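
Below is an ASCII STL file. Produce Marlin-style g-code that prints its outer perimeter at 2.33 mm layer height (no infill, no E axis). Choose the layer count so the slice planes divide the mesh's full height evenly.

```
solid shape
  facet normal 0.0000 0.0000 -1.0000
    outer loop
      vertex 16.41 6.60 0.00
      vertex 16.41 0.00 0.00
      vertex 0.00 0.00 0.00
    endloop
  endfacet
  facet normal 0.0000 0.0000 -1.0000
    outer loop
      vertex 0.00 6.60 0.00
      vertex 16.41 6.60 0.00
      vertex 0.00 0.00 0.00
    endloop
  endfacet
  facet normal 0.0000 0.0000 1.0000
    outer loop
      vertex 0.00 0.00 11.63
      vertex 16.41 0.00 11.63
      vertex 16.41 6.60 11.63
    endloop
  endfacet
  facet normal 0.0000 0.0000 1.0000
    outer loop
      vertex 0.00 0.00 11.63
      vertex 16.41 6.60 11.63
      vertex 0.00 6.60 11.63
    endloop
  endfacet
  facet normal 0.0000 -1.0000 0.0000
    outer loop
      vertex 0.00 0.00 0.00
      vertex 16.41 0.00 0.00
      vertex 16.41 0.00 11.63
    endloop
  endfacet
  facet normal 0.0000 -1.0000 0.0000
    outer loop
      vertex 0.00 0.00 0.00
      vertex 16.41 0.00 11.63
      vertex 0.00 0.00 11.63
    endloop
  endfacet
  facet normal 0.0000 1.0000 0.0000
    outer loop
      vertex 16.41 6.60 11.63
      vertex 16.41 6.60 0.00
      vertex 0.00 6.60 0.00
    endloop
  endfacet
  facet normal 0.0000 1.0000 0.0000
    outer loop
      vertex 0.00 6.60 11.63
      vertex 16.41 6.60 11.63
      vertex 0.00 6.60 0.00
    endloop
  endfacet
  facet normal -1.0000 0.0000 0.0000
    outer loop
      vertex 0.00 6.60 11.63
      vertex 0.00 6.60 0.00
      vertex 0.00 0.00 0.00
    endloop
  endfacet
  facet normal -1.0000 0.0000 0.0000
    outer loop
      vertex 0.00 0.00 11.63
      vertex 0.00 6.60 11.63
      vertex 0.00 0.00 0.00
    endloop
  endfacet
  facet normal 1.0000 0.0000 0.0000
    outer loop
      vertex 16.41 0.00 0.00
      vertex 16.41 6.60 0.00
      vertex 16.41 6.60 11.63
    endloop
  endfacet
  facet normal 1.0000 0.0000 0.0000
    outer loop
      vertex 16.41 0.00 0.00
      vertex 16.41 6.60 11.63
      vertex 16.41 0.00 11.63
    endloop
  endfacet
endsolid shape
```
; perimeter-only toolpath
G21 ; units = mm
G90 ; absolute positioning
G28 ; home
; layer 1
G0 Z2.33
G0 X0.00 Y0.00
G1 X16.41 Y0.00
G1 X16.41 Y6.60
G1 X0.00 Y6.60
G1 X0.00 Y0.00
; layer 2
G0 Z4.65
G0 X0.00 Y0.00
G1 X16.41 Y0.00
G1 X16.41 Y6.60
G1 X0.00 Y6.60
G1 X0.00 Y0.00
; layer 3
G0 Z6.98
G0 X0.00 Y0.00
G1 X16.41 Y0.00
G1 X16.41 Y6.60
G1 X0.00 Y6.60
G1 X0.00 Y0.00
; layer 4
G0 Z9.30
G0 X0.00 Y0.00
G1 X16.41 Y0.00
G1 X16.41 Y6.60
G1 X0.00 Y6.60
G1 X0.00 Y0.00
; layer 5
G0 Z11.63
G0 X0.00 Y0.00
G1 X16.41 Y0.00
G1 X16.41 Y6.60
G1 X0.00 Y6.60
G1 X0.00 Y0.00
M2 ; end

The solid is a rectangular box, roughly 16.4 × 6.6 mm footprint and 11.6 mm tall. Slicing at Δz = 2.33 mm — 5 equal slices spanning the solid's height, so layer i sits at z = i·h/5 — gives 5 non-empty perimeters. Each is a 4-segment closed polygon; G0 lifts to the layer z and rapids to the start vertex, then G1 traces the edges.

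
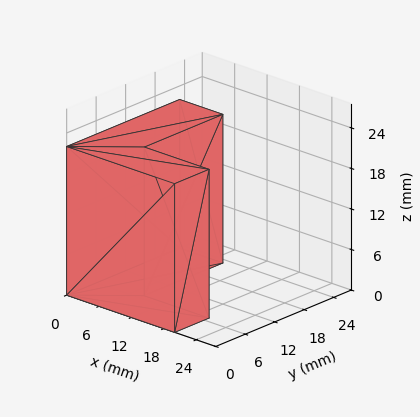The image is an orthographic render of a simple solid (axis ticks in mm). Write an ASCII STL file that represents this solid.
Reading the render: the shape is an L-shaped prism: outer 20 × 23 mm, arm thicknesses ≈ 7 mm (horizontal) and 8 mm (vertical), extruded 22 mm in z (dimensions read to the nearest mm from the axis ticks). For the STL, each face is triangulated and given an outward normal.

solid part
  facet normal 0.0000 0.0000 -1.0000
    outer loop
      vertex 20.00 7.00 0.00
      vertex 20.00 0.00 0.00
      vertex 0.00 0.00 0.00
    endloop
  endfacet
  facet normal 0.0000 0.0000 -1.0000
    outer loop
      vertex 8.00 7.00 0.00
      vertex 20.00 7.00 0.00
      vertex 0.00 0.00 0.00
    endloop
  endfacet
  facet normal 0.0000 0.0000 -1.0000
    outer loop
      vertex 8.00 23.00 0.00
      vertex 8.00 7.00 0.00
      vertex 0.00 0.00 0.00
    endloop
  endfacet
  facet normal 0.0000 0.0000 -1.0000
    outer loop
      vertex 0.00 23.00 0.00
      vertex 8.00 23.00 0.00
      vertex 0.00 0.00 0.00
    endloop
  endfacet
  facet normal 0.0000 0.0000 1.0000
    outer loop
      vertex 0.00 0.00 22.00
      vertex 20.00 0.00 22.00
      vertex 20.00 7.00 22.00
    endloop
  endfacet
  facet normal 0.0000 0.0000 1.0000
    outer loop
      vertex 0.00 0.00 22.00
      vertex 20.00 7.00 22.00
      vertex 8.00 7.00 22.00
    endloop
  endfacet
  facet normal 0.0000 0.0000 1.0000
    outer loop
      vertex 0.00 0.00 22.00
      vertex 8.00 7.00 22.00
      vertex 8.00 23.00 22.00
    endloop
  endfacet
  facet normal 0.0000 0.0000 1.0000
    outer loop
      vertex 0.00 0.00 22.00
      vertex 8.00 23.00 22.00
      vertex 0.00 23.00 22.00
    endloop
  endfacet
  facet normal 0.0000 -1.0000 0.0000
    outer loop
      vertex 0.00 0.00 0.00
      vertex 20.00 0.00 0.00
      vertex 20.00 0.00 22.00
    endloop
  endfacet
  facet normal 0.0000 -1.0000 0.0000
    outer loop
      vertex 0.00 0.00 0.00
      vertex 20.00 0.00 22.00
      vertex 0.00 0.00 22.00
    endloop
  endfacet
  facet normal 1.0000 0.0000 0.0000
    outer loop
      vertex 20.00 0.00 0.00
      vertex 20.00 7.00 0.00
      vertex 20.00 7.00 22.00
    endloop
  endfacet
  facet normal 1.0000 0.0000 0.0000
    outer loop
      vertex 20.00 0.00 0.00
      vertex 20.00 7.00 22.00
      vertex 20.00 0.00 22.00
    endloop
  endfacet
  facet normal 0.0000 1.0000 0.0000
    outer loop
      vertex 20.00 7.00 0.00
      vertex 8.00 7.00 0.00
      vertex 8.00 7.00 22.00
    endloop
  endfacet
  facet normal 0.0000 1.0000 0.0000
    outer loop
      vertex 20.00 7.00 0.00
      vertex 8.00 7.00 22.00
      vertex 20.00 7.00 22.00
    endloop
  endfacet
  facet normal 1.0000 0.0000 0.0000
    outer loop
      vertex 8.00 7.00 0.00
      vertex 8.00 23.00 0.00
      vertex 8.00 23.00 22.00
    endloop
  endfacet
  facet normal 1.0000 0.0000 0.0000
    outer loop
      vertex 8.00 7.00 0.00
      vertex 8.00 23.00 22.00
      vertex 8.00 7.00 22.00
    endloop
  endfacet
  facet normal 0.0000 1.0000 0.0000
    outer loop
      vertex 8.00 23.00 0.00
      vertex 0.00 23.00 0.00
      vertex 0.00 23.00 22.00
    endloop
  endfacet
  facet normal 0.0000 1.0000 0.0000
    outer loop
      vertex 8.00 23.00 0.00
      vertex 0.00 23.00 22.00
      vertex 8.00 23.00 22.00
    endloop
  endfacet
  facet normal -1.0000 0.0000 0.0000
    outer loop
      vertex 0.00 23.00 0.00
      vertex 0.00 0.00 0.00
      vertex 0.00 0.00 22.00
    endloop
  endfacet
  facet normal -1.0000 0.0000 0.0000
    outer loop
      vertex 0.00 23.00 0.00
      vertex 0.00 0.00 22.00
      vertex 0.00 23.00 22.00
    endloop
  endfacet
endsolid part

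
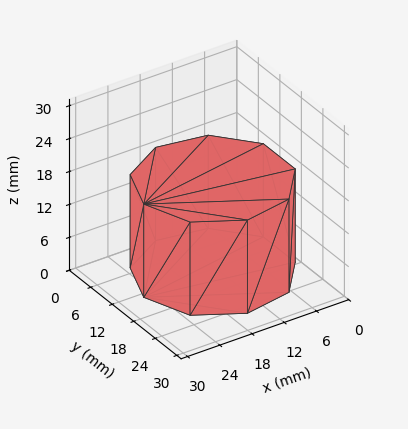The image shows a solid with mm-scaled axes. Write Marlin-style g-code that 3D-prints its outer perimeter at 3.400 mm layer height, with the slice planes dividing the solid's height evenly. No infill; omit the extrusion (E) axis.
Reading the render: the shape is a regular 9-sided prism (a cylinder approximated with 9 flat sides), circumscribed radius ≈ 13 mm, height ≈ 17 mm (dimensions read to the nearest mm from the axis ticks). For the g-code, the solid's height is divided into equal slices at the stated Δz and each level perimeter traced with G1 moves after a G0 lift.

; perimeter-only toolpath
G21 ; units = mm
G90 ; absolute positioning
G28 ; home
; layer 1
G0 Z3.400
G0 X26.000 Y13.000
G1 X22.959 Y21.356
G1 X15.257 Y25.803
G1 X6.500 Y24.258
G1 X0.784 Y17.446
G1 X0.784 Y8.554
G1 X6.500 Y1.742
G1 X15.257 Y0.197
G1 X22.959 Y4.644
G1 X26.000 Y13.000
; layer 2
G0 Z6.800
G0 X26.000 Y13.000
G1 X22.959 Y21.356
G1 X15.257 Y25.803
G1 X6.500 Y24.258
G1 X0.784 Y17.446
G1 X0.784 Y8.554
G1 X6.500 Y1.742
G1 X15.257 Y0.197
G1 X22.959 Y4.644
G1 X26.000 Y13.000
; layer 3
G0 Z10.200
G0 X26.000 Y13.000
G1 X22.959 Y21.356
G1 X15.257 Y25.803
G1 X6.500 Y24.258
G1 X0.784 Y17.446
G1 X0.784 Y8.554
G1 X6.500 Y1.742
G1 X15.257 Y0.197
G1 X22.959 Y4.644
G1 X26.000 Y13.000
; layer 4
G0 Z13.600
G0 X26.000 Y13.000
G1 X22.959 Y21.356
G1 X15.257 Y25.803
G1 X6.500 Y24.258
G1 X0.784 Y17.446
G1 X0.784 Y8.554
G1 X6.500 Y1.742
G1 X15.257 Y0.197
G1 X22.959 Y4.644
G1 X26.000 Y13.000
; layer 5
G0 Z17.000
G0 X26.000 Y13.000
G1 X22.959 Y21.356
G1 X15.257 Y25.803
G1 X6.500 Y24.258
G1 X0.784 Y17.446
G1 X0.784 Y8.554
G1 X6.500 Y1.742
G1 X15.257 Y0.197
G1 X22.959 Y4.644
G1 X26.000 Y13.000
M2 ; end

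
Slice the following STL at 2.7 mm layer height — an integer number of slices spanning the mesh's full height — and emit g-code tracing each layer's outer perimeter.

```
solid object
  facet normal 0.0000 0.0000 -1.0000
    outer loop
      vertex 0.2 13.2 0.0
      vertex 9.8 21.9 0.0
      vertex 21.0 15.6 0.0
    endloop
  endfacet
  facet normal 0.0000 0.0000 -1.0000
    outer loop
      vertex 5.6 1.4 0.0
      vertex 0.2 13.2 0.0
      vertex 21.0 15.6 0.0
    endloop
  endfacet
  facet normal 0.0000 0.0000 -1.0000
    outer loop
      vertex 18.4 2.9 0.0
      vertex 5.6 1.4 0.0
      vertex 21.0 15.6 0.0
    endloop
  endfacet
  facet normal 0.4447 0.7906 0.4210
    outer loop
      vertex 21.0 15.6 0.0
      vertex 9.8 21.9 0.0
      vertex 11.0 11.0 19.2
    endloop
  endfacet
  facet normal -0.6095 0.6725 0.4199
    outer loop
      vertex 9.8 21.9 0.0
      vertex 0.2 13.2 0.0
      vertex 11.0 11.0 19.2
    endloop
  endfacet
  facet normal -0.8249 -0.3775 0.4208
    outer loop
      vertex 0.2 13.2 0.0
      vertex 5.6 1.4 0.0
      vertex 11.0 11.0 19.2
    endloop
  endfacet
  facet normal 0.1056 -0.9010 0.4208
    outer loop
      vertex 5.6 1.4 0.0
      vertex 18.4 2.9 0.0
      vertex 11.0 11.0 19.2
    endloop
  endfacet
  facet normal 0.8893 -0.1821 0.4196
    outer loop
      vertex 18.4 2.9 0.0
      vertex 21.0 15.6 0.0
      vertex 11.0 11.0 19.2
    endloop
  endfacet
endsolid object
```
; perimeter-only toolpath
G21 ; units = mm
G90 ; absolute positioning
G28 ; home
; layer 1
G0 Z2.7
G0 X19.6 Y14.9
G1 X10.0 Y20.3
G1 X1.7 Y12.9
G1 X6.4 Y2.8
G1 X17.3 Y4.1
G1 X19.6 Y14.9
; layer 2
G0 Z5.5
G0 X18.1 Y14.3
G1 X10.1 Y18.8
G1 X3.3 Y12.6
G1 X7.1 Y4.1
G1 X16.3 Y5.2
G1 X18.1 Y14.3
; layer 3
G0 Z8.2
G0 X16.7 Y13.6
G1 X10.3 Y17.2
G1 X4.8 Y12.3
G1 X7.9 Y5.5
G1 X15.2 Y6.4
G1 X16.7 Y13.6
; layer 4
G0 Z11.0
G0 X15.3 Y13.0
G1 X10.5 Y15.7
G1 X6.4 Y11.9
G1 X8.7 Y6.9
G1 X14.2 Y7.5
G1 X15.3 Y13.0
; layer 5
G0 Z13.7
G0 X13.9 Y12.3
G1 X10.7 Y14.1
G1 X7.9 Y11.6
G1 X9.5 Y8.3
G1 X13.1 Y8.7
G1 X13.9 Y12.3
; layer 6
G0 Z16.5
G0 X12.4 Y11.7
G1 X10.8 Y12.6
G1 X9.5 Y11.3
G1 X10.2 Y9.6
G1 X12.1 Y9.8
G1 X12.4 Y11.7
M2 ; end

The solid is a regular 5-sided pyramid, base circumscribed radius ≈ 11 mm, apex at z ≈ 19.2 mm. Slicing at Δz = 2.7 mm — 7 equal slices spanning the solid's height, so layer i sits at z = i·h/7 — gives 6 non-empty perimeters. Each is a 5-segment closed polygon; G0 lifts to the layer z and rapids to the start vertex, then G1 traces the edges. The cross-section shrinks linearly with z (the slice at the apex is degenerate and omitted).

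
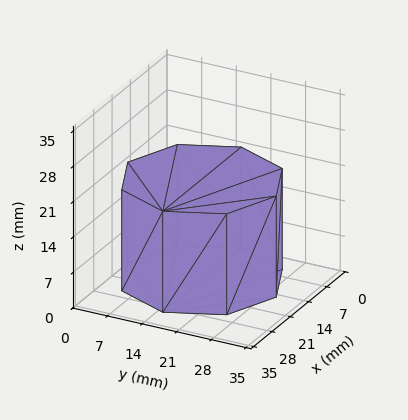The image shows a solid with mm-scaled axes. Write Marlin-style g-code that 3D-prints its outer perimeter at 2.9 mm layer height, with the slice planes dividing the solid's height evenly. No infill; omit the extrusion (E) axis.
Reading the render: the shape is a regular 8-sided prism (a cylinder approximated with 8 flat sides), circumscribed radius ≈ 15 mm, height ≈ 20 mm (dimensions read to the nearest mm from the axis ticks). For the g-code, the solid's height is divided into equal slices at the stated Δz and each level perimeter traced with G1 moves after a G0 lift.

; perimeter-only toolpath
G21 ; units = mm
G90 ; absolute positioning
G28 ; home
; layer 1
G0 Z2.9
G0 X30.0 Y15.0
G1 X25.6 Y25.6
G1 X15.0 Y30.0
G1 X4.4 Y25.6
G1 X0.0 Y15.0
G1 X4.4 Y4.4
G1 X15.0 Y0.0
G1 X25.6 Y4.4
G1 X30.0 Y15.0
; layer 2
G0 Z5.7
G0 X30.0 Y15.0
G1 X25.6 Y25.6
G1 X15.0 Y30.0
G1 X4.4 Y25.6
G1 X0.0 Y15.0
G1 X4.4 Y4.4
G1 X15.0 Y0.0
G1 X25.6 Y4.4
G1 X30.0 Y15.0
; layer 3
G0 Z8.6
G0 X30.0 Y15.0
G1 X25.6 Y25.6
G1 X15.0 Y30.0
G1 X4.4 Y25.6
G1 X0.0 Y15.0
G1 X4.4 Y4.4
G1 X15.0 Y0.0
G1 X25.6 Y4.4
G1 X30.0 Y15.0
; layer 4
G0 Z11.4
G0 X30.0 Y15.0
G1 X25.6 Y25.6
G1 X15.0 Y30.0
G1 X4.4 Y25.6
G1 X0.0 Y15.0
G1 X4.4 Y4.4
G1 X15.0 Y0.0
G1 X25.6 Y4.4
G1 X30.0 Y15.0
; layer 5
G0 Z14.3
G0 X30.0 Y15.0
G1 X25.6 Y25.6
G1 X15.0 Y30.0
G1 X4.4 Y25.6
G1 X0.0 Y15.0
G1 X4.4 Y4.4
G1 X15.0 Y0.0
G1 X25.6 Y4.4
G1 X30.0 Y15.0
; layer 6
G0 Z17.1
G0 X30.0 Y15.0
G1 X25.6 Y25.6
G1 X15.0 Y30.0
G1 X4.4 Y25.6
G1 X0.0 Y15.0
G1 X4.4 Y4.4
G1 X15.0 Y0.0
G1 X25.6 Y4.4
G1 X30.0 Y15.0
; layer 7
G0 Z20.0
G0 X30.0 Y15.0
G1 X25.6 Y25.6
G1 X15.0 Y30.0
G1 X4.4 Y25.6
G1 X0.0 Y15.0
G1 X4.4 Y4.4
G1 X15.0 Y0.0
G1 X25.6 Y4.4
G1 X30.0 Y15.0
M2 ; end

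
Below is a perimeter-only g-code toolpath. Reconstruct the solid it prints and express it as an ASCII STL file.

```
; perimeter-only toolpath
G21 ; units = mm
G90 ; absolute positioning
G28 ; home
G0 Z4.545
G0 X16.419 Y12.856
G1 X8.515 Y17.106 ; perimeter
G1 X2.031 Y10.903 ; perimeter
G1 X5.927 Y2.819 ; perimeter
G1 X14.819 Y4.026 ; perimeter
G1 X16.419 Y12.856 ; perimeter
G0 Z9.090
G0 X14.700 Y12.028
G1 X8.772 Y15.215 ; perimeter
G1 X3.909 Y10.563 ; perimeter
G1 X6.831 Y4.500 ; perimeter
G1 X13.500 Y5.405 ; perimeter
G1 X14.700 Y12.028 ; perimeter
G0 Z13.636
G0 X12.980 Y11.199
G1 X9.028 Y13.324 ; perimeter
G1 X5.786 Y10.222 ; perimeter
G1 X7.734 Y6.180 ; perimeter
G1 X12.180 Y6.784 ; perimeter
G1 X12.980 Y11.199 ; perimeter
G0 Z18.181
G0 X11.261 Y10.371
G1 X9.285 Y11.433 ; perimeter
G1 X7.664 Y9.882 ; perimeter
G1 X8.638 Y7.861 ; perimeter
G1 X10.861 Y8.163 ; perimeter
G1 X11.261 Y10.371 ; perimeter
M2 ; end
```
solid part
  facet normal 0.0000 0.0000 -1.0000
    outer loop
      vertex 0.153 11.243 0.000
      vertex 8.258 18.997 0.000
      vertex 18.138 13.685 0.000
    endloop
  endfacet
  facet normal 0.0000 0.0000 -1.0000
    outer loop
      vertex 5.023 1.138 0.000
      vertex 0.153 11.243 0.000
      vertex 18.138 13.685 0.000
    endloop
  endfacet
  facet normal 0.0000 0.0000 -1.0000
    outer loop
      vertex 16.138 2.647 0.000
      vertex 5.023 1.138 0.000
      vertex 18.138 13.685 0.000
    endloop
  endfacet
  facet normal 0.4484 0.8340 0.3216
    outer loop
      vertex 18.138 13.685 0.000
      vertex 8.258 18.997 0.000
      vertex 9.542 9.542 22.726
    endloop
  endfacet
  facet normal -0.6546 0.6842 0.3216
    outer loop
      vertex 8.258 18.997 0.000
      vertex 0.153 11.243 0.000
      vertex 9.542 9.542 22.726
    endloop
  endfacet
  facet normal -0.8530 -0.4111 0.3216
    outer loop
      vertex 0.153 11.243 0.000
      vertex 5.023 1.138 0.000
      vertex 9.542 9.542 22.726
    endloop
  endfacet
  facet normal 0.1274 -0.9383 0.3216
    outer loop
      vertex 5.023 1.138 0.000
      vertex 16.138 2.647 0.000
      vertex 9.542 9.542 22.726
    endloop
  endfacet
  facet normal 0.9317 -0.1688 0.3216
    outer loop
      vertex 16.138 2.647 0.000
      vertex 18.138 13.685 0.000
      vertex 9.542 9.542 22.726
    endloop
  endfacet
endsolid part

The G0 Z moves step by Δz≈4.545 mm. The G1 loops shrink linearly with z, so the solid tapers from its base footprint up to z≈22.7. Closing with a flat bottom cap and the tapered top and triangulating gives 8 facets — a regular 5-sided pyramid, base circumscribed radius ≈ 9.54 mm, apex at z ≈ 22.7 mm.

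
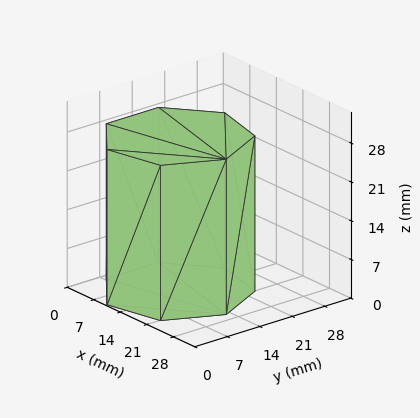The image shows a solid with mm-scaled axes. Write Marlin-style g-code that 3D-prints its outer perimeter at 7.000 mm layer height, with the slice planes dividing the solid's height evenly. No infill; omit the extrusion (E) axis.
Reading the render: the shape is a regular 7-sided prism (a cylinder approximated with 7 flat sides), circumscribed radius ≈ 13 mm, height ≈ 28 mm (dimensions read to the nearest mm from the axis ticks). For the g-code, the solid's height is divided into equal slices at the stated Δz and each level perimeter traced with G1 moves after a G0 lift.

; perimeter-only toolpath
G21 ; units = mm
G90 ; absolute positioning
G28 ; home
; layer 1
G0 Z7.000
G0 X26.000 Y13.000
G1 X21.105 Y23.164
G1 X10.107 Y25.674
G1 X1.287 Y18.640
G1 X1.287 Y7.360
G1 X10.107 Y0.326
G1 X21.105 Y2.836
G1 X26.000 Y13.000
; layer 2
G0 Z14.000
G0 X26.000 Y13.000
G1 X21.105 Y23.164
G1 X10.107 Y25.674
G1 X1.287 Y18.640
G1 X1.287 Y7.360
G1 X10.107 Y0.326
G1 X21.105 Y2.836
G1 X26.000 Y13.000
; layer 3
G0 Z21.000
G0 X26.000 Y13.000
G1 X21.105 Y23.164
G1 X10.107 Y25.674
G1 X1.287 Y18.640
G1 X1.287 Y7.360
G1 X10.107 Y0.326
G1 X21.105 Y2.836
G1 X26.000 Y13.000
; layer 4
G0 Z28.000
G0 X26.000 Y13.000
G1 X21.105 Y23.164
G1 X10.107 Y25.674
G1 X1.287 Y18.640
G1 X1.287 Y7.360
G1 X10.107 Y0.326
G1 X21.105 Y2.836
G1 X26.000 Y13.000
M2 ; end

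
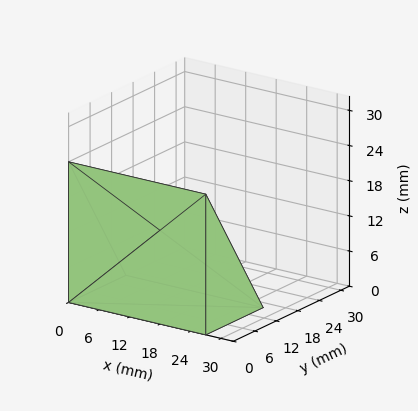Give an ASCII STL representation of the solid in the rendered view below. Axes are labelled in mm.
Reading the render: the shape is a wedge (ramp): 27 × 16 mm base, rising to 24 mm along the y=0 edge and sloping linearly to z=0 at y=16 (dimensions read to the nearest mm from the axis ticks). For the STL, each face is triangulated and given an outward normal.

solid part
  facet normal 0.0000 0.0000 -1.0000
    outer loop
      vertex 27.00 16.00 0.00
      vertex 27.00 0.00 0.00
      vertex 0.00 0.00 0.00
    endloop
  endfacet
  facet normal 0.0000 0.0000 -1.0000
    outer loop
      vertex 0.00 16.00 0.00
      vertex 27.00 16.00 0.00
      vertex 0.00 0.00 0.00
    endloop
  endfacet
  facet normal 0.0000 -1.0000 0.0000
    outer loop
      vertex 0.00 0.00 0.00
      vertex 27.00 0.00 0.00
      vertex 27.00 0.00 24.00
    endloop
  endfacet
  facet normal 0.0000 -1.0000 0.0000
    outer loop
      vertex 0.00 0.00 0.00
      vertex 27.00 0.00 24.00
      vertex 0.00 0.00 24.00
    endloop
  endfacet
  facet normal 0.0000 0.8321 0.5547
    outer loop
      vertex 0.00 0.00 24.00
      vertex 27.00 0.00 24.00
      vertex 27.00 16.00 0.00
    endloop
  endfacet
  facet normal 0.0000 0.8321 0.5547
    outer loop
      vertex 0.00 0.00 24.00
      vertex 27.00 16.00 0.00
      vertex 0.00 16.00 0.00
    endloop
  endfacet
  facet normal -1.0000 0.0000 0.0000
    outer loop
      vertex 0.00 0.00 24.00
      vertex 0.00 16.00 0.00
      vertex 0.00 0.00 0.00
    endloop
  endfacet
  facet normal 1.0000 0.0000 0.0000
    outer loop
      vertex 27.00 0.00 0.00
      vertex 27.00 16.00 0.00
      vertex 27.00 0.00 24.00
    endloop
  endfacet
endsolid part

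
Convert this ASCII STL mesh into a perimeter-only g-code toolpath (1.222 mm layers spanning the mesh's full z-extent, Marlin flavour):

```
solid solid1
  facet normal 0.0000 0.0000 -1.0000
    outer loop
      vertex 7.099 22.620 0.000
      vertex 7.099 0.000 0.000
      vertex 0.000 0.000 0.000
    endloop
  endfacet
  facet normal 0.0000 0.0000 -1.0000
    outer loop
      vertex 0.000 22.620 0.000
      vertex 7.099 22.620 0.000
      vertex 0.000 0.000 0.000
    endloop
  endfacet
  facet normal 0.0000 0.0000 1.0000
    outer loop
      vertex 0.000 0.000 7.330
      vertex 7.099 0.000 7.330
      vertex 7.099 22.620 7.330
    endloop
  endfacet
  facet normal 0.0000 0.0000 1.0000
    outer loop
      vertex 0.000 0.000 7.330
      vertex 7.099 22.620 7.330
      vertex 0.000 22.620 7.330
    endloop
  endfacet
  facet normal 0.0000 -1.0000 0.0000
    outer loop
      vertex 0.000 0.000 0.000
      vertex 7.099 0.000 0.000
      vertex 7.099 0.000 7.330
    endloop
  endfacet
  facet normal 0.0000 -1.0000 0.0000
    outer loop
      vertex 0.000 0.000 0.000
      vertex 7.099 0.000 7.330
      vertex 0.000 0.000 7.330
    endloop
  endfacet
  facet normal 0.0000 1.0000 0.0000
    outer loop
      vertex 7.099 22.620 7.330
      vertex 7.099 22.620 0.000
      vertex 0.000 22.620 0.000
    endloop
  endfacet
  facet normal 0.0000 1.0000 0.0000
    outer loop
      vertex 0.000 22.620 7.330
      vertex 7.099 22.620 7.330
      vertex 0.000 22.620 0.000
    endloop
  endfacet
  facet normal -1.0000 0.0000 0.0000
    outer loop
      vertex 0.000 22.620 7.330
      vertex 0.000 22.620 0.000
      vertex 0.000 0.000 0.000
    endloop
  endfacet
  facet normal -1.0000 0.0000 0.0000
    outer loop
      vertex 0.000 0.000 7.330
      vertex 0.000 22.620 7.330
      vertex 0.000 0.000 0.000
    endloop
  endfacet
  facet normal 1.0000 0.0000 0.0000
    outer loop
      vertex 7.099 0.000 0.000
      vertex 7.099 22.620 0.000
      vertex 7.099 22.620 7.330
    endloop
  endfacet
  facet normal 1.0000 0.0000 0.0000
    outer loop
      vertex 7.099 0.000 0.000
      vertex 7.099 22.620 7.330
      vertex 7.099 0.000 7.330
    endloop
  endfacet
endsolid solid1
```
; perimeter-only toolpath
G21 ; units = mm
G90 ; absolute positioning
G28 ; home
; layer 1
G0 Z1.222
G0 X0.000 Y0.000
G1 X7.099 Y0.000
G1 X7.099 Y22.620
G1 X0.000 Y22.620
G1 X0.000 Y0.000
; layer 2
G0 Z2.443
G0 X0.000 Y0.000
G1 X7.099 Y0.000
G1 X7.099 Y22.620
G1 X0.000 Y22.620
G1 X0.000 Y0.000
; layer 3
G0 Z3.665
G0 X0.000 Y0.000
G1 X7.099 Y0.000
G1 X7.099 Y22.620
G1 X0.000 Y22.620
G1 X0.000 Y0.000
; layer 4
G0 Z4.887
G0 X0.000 Y0.000
G1 X7.099 Y0.000
G1 X7.099 Y22.620
G1 X0.000 Y22.620
G1 X0.000 Y0.000
; layer 5
G0 Z6.108
G0 X0.000 Y0.000
G1 X7.099 Y0.000
G1 X7.099 Y22.620
G1 X0.000 Y22.620
G1 X0.000 Y0.000
; layer 6
G0 Z7.330
G0 X0.000 Y0.000
G1 X7.099 Y0.000
G1 X7.099 Y22.620
G1 X0.000 Y22.620
G1 X0.000 Y0.000
M2 ; end

The solid is a rectangular box, roughly 7.1 × 22.6 mm footprint and 7.33 mm tall. Slicing at Δz = 1.222 mm — 6 equal slices spanning the solid's height, so layer i sits at z = i·h/6 — gives 6 non-empty perimeters. Each is a 4-segment closed polygon; G0 lifts to the layer z and rapids to the start vertex, then G1 traces the edges.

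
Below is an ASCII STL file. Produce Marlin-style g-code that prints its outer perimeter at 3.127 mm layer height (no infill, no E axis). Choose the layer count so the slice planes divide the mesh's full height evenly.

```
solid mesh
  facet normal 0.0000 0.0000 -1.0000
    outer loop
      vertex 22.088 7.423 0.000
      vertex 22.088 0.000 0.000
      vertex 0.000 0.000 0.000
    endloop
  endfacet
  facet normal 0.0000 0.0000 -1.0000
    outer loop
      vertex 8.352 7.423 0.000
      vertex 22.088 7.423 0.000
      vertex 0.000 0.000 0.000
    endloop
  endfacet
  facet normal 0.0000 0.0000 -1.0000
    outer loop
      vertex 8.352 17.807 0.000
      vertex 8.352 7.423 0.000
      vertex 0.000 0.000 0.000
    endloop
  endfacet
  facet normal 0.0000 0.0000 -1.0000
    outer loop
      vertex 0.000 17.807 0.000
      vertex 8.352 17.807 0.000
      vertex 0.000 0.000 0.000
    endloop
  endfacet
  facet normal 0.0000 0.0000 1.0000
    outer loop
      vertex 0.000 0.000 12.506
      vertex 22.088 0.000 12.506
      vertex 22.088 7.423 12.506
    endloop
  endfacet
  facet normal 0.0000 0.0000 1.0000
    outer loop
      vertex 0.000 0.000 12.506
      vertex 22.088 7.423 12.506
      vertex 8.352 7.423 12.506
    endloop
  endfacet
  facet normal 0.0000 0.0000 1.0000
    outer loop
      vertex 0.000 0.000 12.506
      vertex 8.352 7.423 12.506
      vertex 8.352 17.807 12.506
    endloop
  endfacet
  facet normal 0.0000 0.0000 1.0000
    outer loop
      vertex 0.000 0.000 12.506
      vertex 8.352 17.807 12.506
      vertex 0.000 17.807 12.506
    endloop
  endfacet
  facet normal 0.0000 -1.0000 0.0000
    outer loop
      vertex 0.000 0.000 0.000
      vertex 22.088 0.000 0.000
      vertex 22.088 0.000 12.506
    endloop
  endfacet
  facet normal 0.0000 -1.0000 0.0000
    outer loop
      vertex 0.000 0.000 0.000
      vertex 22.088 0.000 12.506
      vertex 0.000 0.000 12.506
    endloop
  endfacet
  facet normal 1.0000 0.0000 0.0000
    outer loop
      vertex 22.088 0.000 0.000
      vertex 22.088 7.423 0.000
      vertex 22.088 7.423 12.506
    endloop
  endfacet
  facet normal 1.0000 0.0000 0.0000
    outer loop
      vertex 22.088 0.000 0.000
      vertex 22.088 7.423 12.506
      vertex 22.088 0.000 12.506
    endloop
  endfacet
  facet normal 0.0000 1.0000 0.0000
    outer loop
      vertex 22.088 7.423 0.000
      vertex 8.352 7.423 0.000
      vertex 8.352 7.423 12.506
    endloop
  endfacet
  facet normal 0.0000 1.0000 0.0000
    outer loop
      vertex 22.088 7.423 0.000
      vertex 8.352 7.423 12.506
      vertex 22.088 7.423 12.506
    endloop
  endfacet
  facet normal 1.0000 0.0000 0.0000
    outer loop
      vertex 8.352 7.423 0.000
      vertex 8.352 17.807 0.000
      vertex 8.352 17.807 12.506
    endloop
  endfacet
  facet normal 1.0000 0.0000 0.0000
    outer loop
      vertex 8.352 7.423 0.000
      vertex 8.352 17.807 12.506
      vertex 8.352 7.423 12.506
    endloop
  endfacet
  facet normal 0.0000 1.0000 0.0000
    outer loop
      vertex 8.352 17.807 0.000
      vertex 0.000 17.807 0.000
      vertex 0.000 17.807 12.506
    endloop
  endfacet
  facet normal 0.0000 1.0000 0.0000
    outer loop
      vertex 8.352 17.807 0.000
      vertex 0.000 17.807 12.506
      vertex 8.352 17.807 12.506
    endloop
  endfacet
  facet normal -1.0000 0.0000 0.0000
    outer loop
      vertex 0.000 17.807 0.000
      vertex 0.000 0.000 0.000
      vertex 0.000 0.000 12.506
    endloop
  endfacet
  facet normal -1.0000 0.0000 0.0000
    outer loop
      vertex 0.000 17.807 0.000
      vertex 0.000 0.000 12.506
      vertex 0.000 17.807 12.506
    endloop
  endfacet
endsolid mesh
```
; perimeter-only toolpath
G21 ; units = mm
G90 ; absolute positioning
G28 ; home
; layer 1
G0 Z3.127
G0 X0.000 Y0.000
G1 X22.088 Y0.000
G1 X22.088 Y7.423
G1 X8.352 Y7.423
G1 X8.352 Y17.807
G1 X0.000 Y17.807
G1 X0.000 Y0.000
; layer 2
G0 Z6.253
G0 X0.000 Y0.000
G1 X22.088 Y0.000
G1 X22.088 Y7.423
G1 X8.352 Y7.423
G1 X8.352 Y17.807
G1 X0.000 Y17.807
G1 X0.000 Y0.000
; layer 3
G0 Z9.380
G0 X0.000 Y0.000
G1 X22.088 Y0.000
G1 X22.088 Y7.423
G1 X8.352 Y7.423
G1 X8.352 Y17.807
G1 X0.000 Y17.807
G1 X0.000 Y0.000
; layer 4
G0 Z12.506
G0 X0.000 Y0.000
G1 X22.088 Y0.000
G1 X22.088 Y7.423
G1 X8.352 Y7.423
G1 X8.352 Y17.807
G1 X0.000 Y17.807
G1 X0.000 Y0.000
M2 ; end

The solid is an L-shaped prism: outer 22.1 × 17.8 mm, arm thicknesses ≈ 7.42 mm (horizontal) and 8.35 mm (vertical), extruded 12.5 mm in z. Slicing at Δz = 3.127 mm — 4 equal slices spanning the solid's height, so layer i sits at z = i·h/4 — gives 4 non-empty perimeters. Each is a 6-segment closed polygon; G0 lifts to the layer z and rapids to the start vertex, then G1 traces the edges.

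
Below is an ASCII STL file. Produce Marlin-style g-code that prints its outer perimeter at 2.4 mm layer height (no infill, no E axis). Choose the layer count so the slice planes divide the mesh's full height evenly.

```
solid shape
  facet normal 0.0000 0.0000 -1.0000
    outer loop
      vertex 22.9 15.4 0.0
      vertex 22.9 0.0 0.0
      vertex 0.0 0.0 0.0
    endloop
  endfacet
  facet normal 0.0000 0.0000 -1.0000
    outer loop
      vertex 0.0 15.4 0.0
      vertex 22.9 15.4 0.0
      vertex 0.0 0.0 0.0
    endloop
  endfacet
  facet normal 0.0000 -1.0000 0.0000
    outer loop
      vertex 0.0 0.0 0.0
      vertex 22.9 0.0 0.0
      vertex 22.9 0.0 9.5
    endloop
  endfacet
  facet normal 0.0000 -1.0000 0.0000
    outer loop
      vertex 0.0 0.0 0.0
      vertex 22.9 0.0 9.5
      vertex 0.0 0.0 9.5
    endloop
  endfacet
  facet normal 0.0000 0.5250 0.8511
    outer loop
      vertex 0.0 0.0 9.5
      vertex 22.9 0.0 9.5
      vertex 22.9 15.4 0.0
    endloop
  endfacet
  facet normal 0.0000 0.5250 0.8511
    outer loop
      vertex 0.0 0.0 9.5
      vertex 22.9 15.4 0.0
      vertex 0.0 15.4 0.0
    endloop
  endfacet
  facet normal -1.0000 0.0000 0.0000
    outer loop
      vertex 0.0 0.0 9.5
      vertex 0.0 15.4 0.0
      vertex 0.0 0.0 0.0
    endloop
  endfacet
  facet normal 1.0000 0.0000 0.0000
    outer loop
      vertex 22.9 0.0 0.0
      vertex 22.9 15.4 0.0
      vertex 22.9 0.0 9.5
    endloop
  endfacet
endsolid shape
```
; perimeter-only toolpath
G21 ; units = mm
G90 ; absolute positioning
G28 ; home
; layer 1
G0 Z2.4
G0 X0.0 Y0.0
G1 X22.9 Y0.0
G1 X22.9 Y11.6
G1 X0.0 Y11.6
G1 X0.0 Y0.0
; layer 2
G0 Z4.8
G0 X0.0 Y0.0
G1 X22.9 Y0.0
G1 X22.9 Y7.7
G1 X0.0 Y7.7
G1 X0.0 Y0.0
; layer 3
G0 Z7.1
G0 X0.0 Y0.0
G1 X22.9 Y0.0
G1 X22.9 Y3.9
G1 X0.0 Y3.9
G1 X0.0 Y0.0
M2 ; end

The solid is a wedge (ramp): 22.9 × 15.4 mm base, rising to 9.5 mm along the y=0 edge and sloping linearly to z=0 at y=15.4. Slicing at Δz = 2.4 mm — 4 equal slices spanning the solid's height, so layer i sits at z = i·h/4 — gives 3 non-empty perimeters. Each is a 4-segment closed polygon; G0 lifts to the layer z and rapids to the start vertex, then G1 traces the edges. The cross-section shrinks linearly with z (the slice at the apex is degenerate and omitted).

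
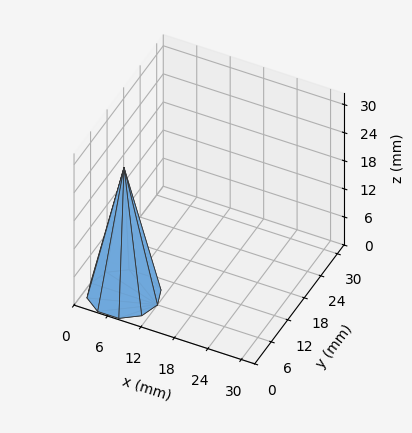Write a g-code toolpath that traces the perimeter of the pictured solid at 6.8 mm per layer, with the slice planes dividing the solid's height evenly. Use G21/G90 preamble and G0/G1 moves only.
Reading the render: the shape is a regular 10-sided pyramid, base circumscribed radius ≈ 6 mm, apex at z ≈ 27 mm (dimensions read to the nearest mm from the axis ticks). For the g-code, the solid's height is divided into equal slices at the stated Δz and each level perimeter traced with G1 moves after a G0 lift.

; perimeter-only toolpath
G21 ; units = mm
G90 ; absolute positioning
G28 ; home
; layer 1
G0 Z6.8
G0 X10.5 Y6.0
G1 X9.7 Y8.6
G1 X7.4 Y10.3
G1 X4.6 Y10.3
G1 X2.3 Y8.6
G1 X1.5 Y6.0
G1 X2.3 Y3.4
G1 X4.6 Y1.7
G1 X7.4 Y1.7
G1 X9.7 Y3.4
G1 X10.5 Y6.0
; layer 2
G0 Z13.5
G0 X9.0 Y6.0
G1 X8.4 Y7.8
G1 X7.0 Y8.8
G1 X5.0 Y8.8
G1 X3.5 Y7.8
G1 X3.0 Y6.0
G1 X3.5 Y4.2
G1 X5.0 Y3.1
G1 X7.0 Y3.1
G1 X8.4 Y4.2
G1 X9.0 Y6.0
; layer 3
G0 Z20.2
G0 X7.5 Y6.0
G1 X7.2 Y6.9
G1 X6.5 Y7.4
G1 X5.5 Y7.4
G1 X4.8 Y6.9
G1 X4.5 Y6.0
G1 X4.8 Y5.1
G1 X5.5 Y4.6
G1 X6.5 Y4.6
G1 X7.2 Y5.1
G1 X7.5 Y6.0
M2 ; end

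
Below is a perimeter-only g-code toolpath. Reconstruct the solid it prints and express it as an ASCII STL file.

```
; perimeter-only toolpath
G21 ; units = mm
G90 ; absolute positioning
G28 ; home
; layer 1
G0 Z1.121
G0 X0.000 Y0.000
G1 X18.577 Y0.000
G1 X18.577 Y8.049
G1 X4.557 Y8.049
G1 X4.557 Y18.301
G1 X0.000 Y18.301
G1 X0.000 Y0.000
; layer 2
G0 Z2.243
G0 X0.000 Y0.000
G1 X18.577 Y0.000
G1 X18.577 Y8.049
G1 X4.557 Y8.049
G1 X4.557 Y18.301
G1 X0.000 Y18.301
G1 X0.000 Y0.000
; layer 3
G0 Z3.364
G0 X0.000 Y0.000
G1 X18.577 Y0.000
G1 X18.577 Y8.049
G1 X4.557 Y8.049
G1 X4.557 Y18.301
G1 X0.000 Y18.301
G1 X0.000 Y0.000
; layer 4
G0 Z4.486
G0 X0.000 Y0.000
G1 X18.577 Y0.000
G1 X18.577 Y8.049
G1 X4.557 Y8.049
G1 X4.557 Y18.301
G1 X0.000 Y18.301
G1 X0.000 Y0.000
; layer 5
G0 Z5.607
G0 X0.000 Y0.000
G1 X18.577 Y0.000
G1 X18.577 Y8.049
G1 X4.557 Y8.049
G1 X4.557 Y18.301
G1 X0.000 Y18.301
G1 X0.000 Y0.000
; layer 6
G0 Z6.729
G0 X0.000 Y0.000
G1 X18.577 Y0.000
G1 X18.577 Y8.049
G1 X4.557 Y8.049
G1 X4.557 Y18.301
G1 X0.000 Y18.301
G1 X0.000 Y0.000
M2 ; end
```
solid part
  facet normal 0.0000 0.0000 -1.0000
    outer loop
      vertex 18.577 8.049 0.000
      vertex 18.577 0.000 0.000
      vertex 0.000 0.000 0.000
    endloop
  endfacet
  facet normal 0.0000 0.0000 -1.0000
    outer loop
      vertex 4.557 8.049 0.000
      vertex 18.577 8.049 0.000
      vertex 0.000 0.000 0.000
    endloop
  endfacet
  facet normal 0.0000 0.0000 -1.0000
    outer loop
      vertex 4.557 18.301 0.000
      vertex 4.557 8.049 0.000
      vertex 0.000 0.000 0.000
    endloop
  endfacet
  facet normal 0.0000 0.0000 -1.0000
    outer loop
      vertex 0.000 18.301 0.000
      vertex 4.557 18.301 0.000
      vertex 0.000 0.000 0.000
    endloop
  endfacet
  facet normal 0.0000 0.0000 1.0000
    outer loop
      vertex 0.000 0.000 6.729
      vertex 18.577 0.000 6.729
      vertex 18.577 8.049 6.729
    endloop
  endfacet
  facet normal 0.0000 0.0000 1.0000
    outer loop
      vertex 0.000 0.000 6.729
      vertex 18.577 8.049 6.729
      vertex 4.557 8.049 6.729
    endloop
  endfacet
  facet normal 0.0000 0.0000 1.0000
    outer loop
      vertex 0.000 0.000 6.729
      vertex 4.557 8.049 6.729
      vertex 4.557 18.301 6.729
    endloop
  endfacet
  facet normal 0.0000 0.0000 1.0000
    outer loop
      vertex 0.000 0.000 6.729
      vertex 4.557 18.301 6.729
      vertex 0.000 18.301 6.729
    endloop
  endfacet
  facet normal 0.0000 -1.0000 0.0000
    outer loop
      vertex 0.000 0.000 0.000
      vertex 18.577 0.000 0.000
      vertex 18.577 0.000 6.729
    endloop
  endfacet
  facet normal 0.0000 -1.0000 0.0000
    outer loop
      vertex 0.000 0.000 0.000
      vertex 18.577 0.000 6.729
      vertex 0.000 0.000 6.729
    endloop
  endfacet
  facet normal 1.0000 0.0000 0.0000
    outer loop
      vertex 18.577 0.000 0.000
      vertex 18.577 8.049 0.000
      vertex 18.577 8.049 6.729
    endloop
  endfacet
  facet normal 1.0000 0.0000 0.0000
    outer loop
      vertex 18.577 0.000 0.000
      vertex 18.577 8.049 6.729
      vertex 18.577 0.000 6.729
    endloop
  endfacet
  facet normal 0.0000 1.0000 0.0000
    outer loop
      vertex 18.577 8.049 0.000
      vertex 4.557 8.049 0.000
      vertex 4.557 8.049 6.729
    endloop
  endfacet
  facet normal 0.0000 1.0000 0.0000
    outer loop
      vertex 18.577 8.049 0.000
      vertex 4.557 8.049 6.729
      vertex 18.577 8.049 6.729
    endloop
  endfacet
  facet normal 1.0000 0.0000 0.0000
    outer loop
      vertex 4.557 8.049 0.000
      vertex 4.557 18.301 0.000
      vertex 4.557 18.301 6.729
    endloop
  endfacet
  facet normal 1.0000 0.0000 0.0000
    outer loop
      vertex 4.557 8.049 0.000
      vertex 4.557 18.301 6.729
      vertex 4.557 8.049 6.729
    endloop
  endfacet
  facet normal 0.0000 1.0000 0.0000
    outer loop
      vertex 4.557 18.301 0.000
      vertex 0.000 18.301 0.000
      vertex 0.000 18.301 6.729
    endloop
  endfacet
  facet normal 0.0000 1.0000 0.0000
    outer loop
      vertex 4.557 18.301 0.000
      vertex 0.000 18.301 6.729
      vertex 4.557 18.301 6.729
    endloop
  endfacet
  facet normal -1.0000 0.0000 0.0000
    outer loop
      vertex 0.000 18.301 0.000
      vertex 0.000 0.000 0.000
      vertex 0.000 0.000 6.729
    endloop
  endfacet
  facet normal -1.0000 0.0000 0.0000
    outer loop
      vertex 0.000 18.301 0.000
      vertex 0.000 0.000 6.729
      vertex 0.000 18.301 6.729
    endloop
  endfacet
endsolid part

The G0 Z moves step by Δz≈1.121 mm. Every layer's G1 loop is the same polygon, so the solid is a straight extrusion of it from z=0 to z≈6.73. Closing with flat bottom and top caps and triangulating gives 20 facets — an L-shaped prism: outer 18.6 × 18.3 mm, arm thicknesses ≈ 8.05 mm (horizontal) and 4.56 mm (vertical), extruded 6.73 mm in z.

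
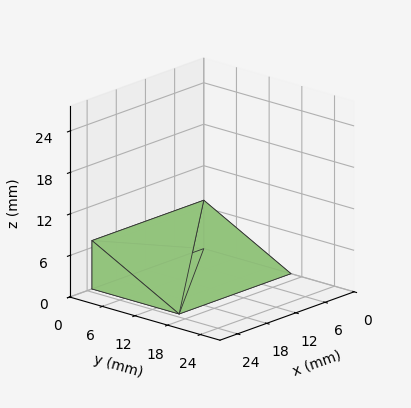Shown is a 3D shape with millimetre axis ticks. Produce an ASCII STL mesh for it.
Reading the render: the shape is a wedge (ramp): 23 × 16 mm base, rising to 7 mm along the y=0 edge and sloping linearly to z=0 at y=16 (dimensions read to the nearest mm from the axis ticks). For the STL, each face is triangulated and given an outward normal.

solid part
  facet normal 0.0000 0.0000 -1.0000
    outer loop
      vertex 23.00 16.00 0.00
      vertex 23.00 0.00 0.00
      vertex 0.00 0.00 0.00
    endloop
  endfacet
  facet normal 0.0000 0.0000 -1.0000
    outer loop
      vertex 0.00 16.00 0.00
      vertex 23.00 16.00 0.00
      vertex 0.00 0.00 0.00
    endloop
  endfacet
  facet normal 0.0000 -1.0000 0.0000
    outer loop
      vertex 0.00 0.00 0.00
      vertex 23.00 0.00 0.00
      vertex 23.00 0.00 7.00
    endloop
  endfacet
  facet normal 0.0000 -1.0000 0.0000
    outer loop
      vertex 0.00 0.00 0.00
      vertex 23.00 0.00 7.00
      vertex 0.00 0.00 7.00
    endloop
  endfacet
  facet normal 0.0000 0.4008 0.9162
    outer loop
      vertex 0.00 0.00 7.00
      vertex 23.00 0.00 7.00
      vertex 23.00 16.00 0.00
    endloop
  endfacet
  facet normal 0.0000 0.4008 0.9162
    outer loop
      vertex 0.00 0.00 7.00
      vertex 23.00 16.00 0.00
      vertex 0.00 16.00 0.00
    endloop
  endfacet
  facet normal -1.0000 0.0000 0.0000
    outer loop
      vertex 0.00 0.00 7.00
      vertex 0.00 16.00 0.00
      vertex 0.00 0.00 0.00
    endloop
  endfacet
  facet normal 1.0000 0.0000 0.0000
    outer loop
      vertex 23.00 0.00 0.00
      vertex 23.00 16.00 0.00
      vertex 23.00 0.00 7.00
    endloop
  endfacet
endsolid part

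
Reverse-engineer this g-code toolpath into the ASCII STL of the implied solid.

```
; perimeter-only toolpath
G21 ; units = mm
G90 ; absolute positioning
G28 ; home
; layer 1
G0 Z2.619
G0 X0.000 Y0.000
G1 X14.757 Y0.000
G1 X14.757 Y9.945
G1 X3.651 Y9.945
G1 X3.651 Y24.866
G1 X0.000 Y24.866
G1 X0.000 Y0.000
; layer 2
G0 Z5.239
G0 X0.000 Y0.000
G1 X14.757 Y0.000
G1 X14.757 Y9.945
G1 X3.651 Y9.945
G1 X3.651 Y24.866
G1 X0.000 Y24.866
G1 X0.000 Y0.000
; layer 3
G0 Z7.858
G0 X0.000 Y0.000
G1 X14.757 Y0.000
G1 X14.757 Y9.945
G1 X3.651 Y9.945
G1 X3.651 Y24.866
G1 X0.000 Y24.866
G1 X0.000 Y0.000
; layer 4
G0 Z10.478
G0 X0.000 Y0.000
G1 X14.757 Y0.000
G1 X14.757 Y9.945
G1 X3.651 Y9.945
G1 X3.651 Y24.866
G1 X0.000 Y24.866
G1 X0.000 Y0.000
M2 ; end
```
solid part
  facet normal 0.0000 0.0000 -1.0000
    outer loop
      vertex 14.757 9.945 0.000
      vertex 14.757 0.000 0.000
      vertex 0.000 0.000 0.000
    endloop
  endfacet
  facet normal 0.0000 0.0000 -1.0000
    outer loop
      vertex 3.651 9.945 0.000
      vertex 14.757 9.945 0.000
      vertex 0.000 0.000 0.000
    endloop
  endfacet
  facet normal 0.0000 0.0000 -1.0000
    outer loop
      vertex 3.651 24.866 0.000
      vertex 3.651 9.945 0.000
      vertex 0.000 0.000 0.000
    endloop
  endfacet
  facet normal 0.0000 0.0000 -1.0000
    outer loop
      vertex 0.000 24.866 0.000
      vertex 3.651 24.866 0.000
      vertex 0.000 0.000 0.000
    endloop
  endfacet
  facet normal 0.0000 0.0000 1.0000
    outer loop
      vertex 0.000 0.000 10.478
      vertex 14.757 0.000 10.478
      vertex 14.757 9.945 10.478
    endloop
  endfacet
  facet normal 0.0000 0.0000 1.0000
    outer loop
      vertex 0.000 0.000 10.478
      vertex 14.757 9.945 10.478
      vertex 3.651 9.945 10.478
    endloop
  endfacet
  facet normal 0.0000 0.0000 1.0000
    outer loop
      vertex 0.000 0.000 10.478
      vertex 3.651 9.945 10.478
      vertex 3.651 24.866 10.478
    endloop
  endfacet
  facet normal 0.0000 0.0000 1.0000
    outer loop
      vertex 0.000 0.000 10.478
      vertex 3.651 24.866 10.478
      vertex 0.000 24.866 10.478
    endloop
  endfacet
  facet normal 0.0000 -1.0000 0.0000
    outer loop
      vertex 0.000 0.000 0.000
      vertex 14.757 0.000 0.000
      vertex 14.757 0.000 10.478
    endloop
  endfacet
  facet normal 0.0000 -1.0000 0.0000
    outer loop
      vertex 0.000 0.000 0.000
      vertex 14.757 0.000 10.478
      vertex 0.000 0.000 10.478
    endloop
  endfacet
  facet normal 1.0000 0.0000 0.0000
    outer loop
      vertex 14.757 0.000 0.000
      vertex 14.757 9.945 0.000
      vertex 14.757 9.945 10.478
    endloop
  endfacet
  facet normal 1.0000 0.0000 0.0000
    outer loop
      vertex 14.757 0.000 0.000
      vertex 14.757 9.945 10.478
      vertex 14.757 0.000 10.478
    endloop
  endfacet
  facet normal 0.0000 1.0000 0.0000
    outer loop
      vertex 14.757 9.945 0.000
      vertex 3.651 9.945 0.000
      vertex 3.651 9.945 10.478
    endloop
  endfacet
  facet normal 0.0000 1.0000 0.0000
    outer loop
      vertex 14.757 9.945 0.000
      vertex 3.651 9.945 10.478
      vertex 14.757 9.945 10.478
    endloop
  endfacet
  facet normal 1.0000 0.0000 0.0000
    outer loop
      vertex 3.651 9.945 0.000
      vertex 3.651 24.866 0.000
      vertex 3.651 24.866 10.478
    endloop
  endfacet
  facet normal 1.0000 0.0000 0.0000
    outer loop
      vertex 3.651 9.945 0.000
      vertex 3.651 24.866 10.478
      vertex 3.651 9.945 10.478
    endloop
  endfacet
  facet normal 0.0000 1.0000 0.0000
    outer loop
      vertex 3.651 24.866 0.000
      vertex 0.000 24.866 0.000
      vertex 0.000 24.866 10.478
    endloop
  endfacet
  facet normal 0.0000 1.0000 0.0000
    outer loop
      vertex 3.651 24.866 0.000
      vertex 0.000 24.866 10.478
      vertex 3.651 24.866 10.478
    endloop
  endfacet
  facet normal -1.0000 0.0000 0.0000
    outer loop
      vertex 0.000 24.866 0.000
      vertex 0.000 0.000 0.000
      vertex 0.000 0.000 10.478
    endloop
  endfacet
  facet normal -1.0000 0.0000 0.0000
    outer loop
      vertex 0.000 24.866 0.000
      vertex 0.000 0.000 10.478
      vertex 0.000 24.866 10.478
    endloop
  endfacet
endsolid part

The G0 Z moves step by Δz≈2.619 mm. Every layer's G1 loop is the same polygon, so the solid is a straight extrusion of it from z=0 to z≈10.5. Closing with flat bottom and top caps and triangulating gives 20 facets — an L-shaped prism: outer 14.8 × 24.9 mm, arm thicknesses ≈ 9.95 mm (horizontal) and 3.65 mm (vertical), extruded 10.5 mm in z.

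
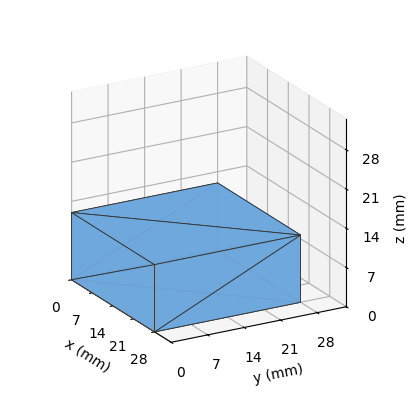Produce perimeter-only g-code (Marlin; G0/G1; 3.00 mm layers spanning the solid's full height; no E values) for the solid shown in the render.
Reading the render: the shape is a rectangular box, roughly 28 × 28 mm footprint and 12 mm tall (dimensions read to the nearest mm from the axis ticks). For the g-code, the solid's height is divided into equal slices at the stated Δz and each level perimeter traced with G1 moves after a G0 lift.

; perimeter-only toolpath
G21 ; units = mm
G90 ; absolute positioning
G28 ; home
; layer 1
G0 Z3.00
G0 X0.00 Y0.00
G1 X28.00 Y0.00
G1 X28.00 Y28.00
G1 X0.00 Y28.00
G1 X0.00 Y0.00
; layer 2
G0 Z6.00
G0 X0.00 Y0.00
G1 X28.00 Y0.00
G1 X28.00 Y28.00
G1 X0.00 Y28.00
G1 X0.00 Y0.00
; layer 3
G0 Z9.00
G0 X0.00 Y0.00
G1 X28.00 Y0.00
G1 X28.00 Y28.00
G1 X0.00 Y28.00
G1 X0.00 Y0.00
; layer 4
G0 Z12.00
G0 X0.00 Y0.00
G1 X28.00 Y0.00
G1 X28.00 Y28.00
G1 X0.00 Y28.00
G1 X0.00 Y0.00
M2 ; end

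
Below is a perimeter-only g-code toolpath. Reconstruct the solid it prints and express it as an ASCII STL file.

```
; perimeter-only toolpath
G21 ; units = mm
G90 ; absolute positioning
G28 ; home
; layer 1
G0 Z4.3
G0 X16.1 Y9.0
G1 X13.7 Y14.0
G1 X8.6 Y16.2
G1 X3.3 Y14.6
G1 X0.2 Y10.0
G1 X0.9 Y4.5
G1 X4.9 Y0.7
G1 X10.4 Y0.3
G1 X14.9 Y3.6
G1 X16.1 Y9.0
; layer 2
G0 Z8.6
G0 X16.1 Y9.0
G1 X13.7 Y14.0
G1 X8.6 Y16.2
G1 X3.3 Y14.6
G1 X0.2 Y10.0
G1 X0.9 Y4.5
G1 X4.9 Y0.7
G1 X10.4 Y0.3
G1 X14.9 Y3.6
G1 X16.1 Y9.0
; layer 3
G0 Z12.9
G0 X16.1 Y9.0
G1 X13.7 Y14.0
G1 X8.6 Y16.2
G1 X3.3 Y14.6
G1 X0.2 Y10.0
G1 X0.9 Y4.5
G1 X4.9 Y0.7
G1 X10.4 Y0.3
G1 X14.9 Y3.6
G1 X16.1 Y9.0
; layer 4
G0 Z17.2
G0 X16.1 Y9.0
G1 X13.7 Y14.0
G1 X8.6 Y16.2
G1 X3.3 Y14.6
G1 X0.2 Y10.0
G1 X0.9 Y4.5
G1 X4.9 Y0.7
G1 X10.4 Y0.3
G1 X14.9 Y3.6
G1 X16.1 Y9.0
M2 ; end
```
solid part
  facet normal 0.0000 0.0000 -1.0000
    outer loop
      vertex 8.6 16.2 0.0
      vertex 13.7 14.0 0.0
      vertex 16.1 9.0 0.0
    endloop
  endfacet
  facet normal 0.0000 0.0000 -1.0000
    outer loop
      vertex 3.3 14.6 0.0
      vertex 8.6 16.2 0.0
      vertex 16.1 9.0 0.0
    endloop
  endfacet
  facet normal 0.0000 0.0000 -1.0000
    outer loop
      vertex 0.2 10.0 0.0
      vertex 3.3 14.6 0.0
      vertex 16.1 9.0 0.0
    endloop
  endfacet
  facet normal 0.0000 0.0000 -1.0000
    outer loop
      vertex 0.9 4.5 0.0
      vertex 0.2 10.0 0.0
      vertex 16.1 9.0 0.0
    endloop
  endfacet
  facet normal 0.0000 0.0000 -1.0000
    outer loop
      vertex 4.9 0.7 0.0
      vertex 0.9 4.5 0.0
      vertex 16.1 9.0 0.0
    endloop
  endfacet
  facet normal 0.0000 0.0000 -1.0000
    outer loop
      vertex 10.4 0.3 0.0
      vertex 4.9 0.7 0.0
      vertex 16.1 9.0 0.0
    endloop
  endfacet
  facet normal 0.0000 0.0000 -1.0000
    outer loop
      vertex 14.9 3.6 0.0
      vertex 10.4 0.3 0.0
      vertex 16.1 9.0 0.0
    endloop
  endfacet
  facet normal 0.0000 0.0000 1.0000
    outer loop
      vertex 16.1 9.0 17.2
      vertex 13.7 14.0 17.2
      vertex 8.6 16.2 17.2
    endloop
  endfacet
  facet normal 0.0000 0.0000 1.0000
    outer loop
      vertex 16.1 9.0 17.2
      vertex 8.6 16.2 17.2
      vertex 3.3 14.6 17.2
    endloop
  endfacet
  facet normal 0.0000 0.0000 1.0000
    outer loop
      vertex 16.1 9.0 17.2
      vertex 3.3 14.6 17.2
      vertex 0.2 10.0 17.2
    endloop
  endfacet
  facet normal 0.0000 0.0000 1.0000
    outer loop
      vertex 16.1 9.0 17.2
      vertex 0.2 10.0 17.2
      vertex 0.9 4.5 17.2
    endloop
  endfacet
  facet normal 0.0000 0.0000 1.0000
    outer loop
      vertex 16.1 9.0 17.2
      vertex 0.9 4.5 17.2
      vertex 4.9 0.7 17.2
    endloop
  endfacet
  facet normal 0.0000 0.0000 1.0000
    outer loop
      vertex 16.1 9.0 17.2
      vertex 4.9 0.7 17.2
      vertex 10.4 0.3 17.2
    endloop
  endfacet
  facet normal 0.0000 0.0000 1.0000
    outer loop
      vertex 16.1 9.0 17.2
      vertex 10.4 0.3 17.2
      vertex 14.9 3.6 17.2
    endloop
  endfacet
  facet normal 0.9015 0.4327 0.0000
    outer loop
      vertex 16.1 9.0 0.0
      vertex 13.7 14.0 0.0
      vertex 13.7 14.0 17.2
    endloop
  endfacet
  facet normal 0.9015 0.4327 0.0000
    outer loop
      vertex 16.1 9.0 0.0
      vertex 13.7 14.0 17.2
      vertex 16.1 9.0 17.2
    endloop
  endfacet
  facet normal 0.3961 0.9182 0.0000
    outer loop
      vertex 13.7 14.0 0.0
      vertex 8.6 16.2 0.0
      vertex 8.6 16.2 17.2
    endloop
  endfacet
  facet normal 0.3961 0.9182 0.0000
    outer loop
      vertex 13.7 14.0 0.0
      vertex 8.6 16.2 17.2
      vertex 13.7 14.0 17.2
    endloop
  endfacet
  facet normal -0.2890 0.9573 0.0000
    outer loop
      vertex 8.6 16.2 0.0
      vertex 3.3 14.6 0.0
      vertex 3.3 14.6 17.2
    endloop
  endfacet
  facet normal -0.2890 0.9573 0.0000
    outer loop
      vertex 8.6 16.2 0.0
      vertex 3.3 14.6 17.2
      vertex 8.6 16.2 17.2
    endloop
  endfacet
  facet normal -0.8293 0.5589 0.0000
    outer loop
      vertex 3.3 14.6 0.0
      vertex 0.2 10.0 0.0
      vertex 0.2 10.0 17.2
    endloop
  endfacet
  facet normal -0.8293 0.5589 0.0000
    outer loop
      vertex 3.3 14.6 0.0
      vertex 0.2 10.0 17.2
      vertex 3.3 14.6 17.2
    endloop
  endfacet
  facet normal -0.9920 -0.1263 0.0000
    outer loop
      vertex 0.2 10.0 0.0
      vertex 0.9 4.5 0.0
      vertex 0.9 4.5 17.2
    endloop
  endfacet
  facet normal -0.9920 -0.1263 0.0000
    outer loop
      vertex 0.2 10.0 0.0
      vertex 0.9 4.5 17.2
      vertex 0.2 10.0 17.2
    endloop
  endfacet
  facet normal -0.6887 -0.7250 0.0000
    outer loop
      vertex 0.9 4.5 0.0
      vertex 4.9 0.7 0.0
      vertex 4.9 0.7 17.2
    endloop
  endfacet
  facet normal -0.6887 -0.7250 0.0000
    outer loop
      vertex 0.9 4.5 0.0
      vertex 4.9 0.7 17.2
      vertex 0.9 4.5 17.2
    endloop
  endfacet
  facet normal -0.0725 -0.9974 0.0000
    outer loop
      vertex 4.9 0.7 0.0
      vertex 10.4 0.3 0.0
      vertex 10.4 0.3 17.2
    endloop
  endfacet
  facet normal -0.0725 -0.9974 0.0000
    outer loop
      vertex 4.9 0.7 0.0
      vertex 10.4 0.3 17.2
      vertex 4.9 0.7 17.2
    endloop
  endfacet
  facet normal 0.5914 -0.8064 0.0000
    outer loop
      vertex 10.4 0.3 0.0
      vertex 14.9 3.6 0.0
      vertex 14.9 3.6 17.2
    endloop
  endfacet
  facet normal 0.5914 -0.8064 0.0000
    outer loop
      vertex 10.4 0.3 0.0
      vertex 14.9 3.6 17.2
      vertex 10.4 0.3 17.2
    endloop
  endfacet
  facet normal 0.9762 -0.2169 0.0000
    outer loop
      vertex 14.9 3.6 0.0
      vertex 16.1 9.0 0.0
      vertex 16.1 9.0 17.2
    endloop
  endfacet
  facet normal 0.9762 -0.2169 0.0000
    outer loop
      vertex 14.9 3.6 0.0
      vertex 16.1 9.0 17.2
      vertex 14.9 3.6 17.2
    endloop
  endfacet
endsolid part

The G0 Z moves step by Δz≈4.3 mm. Every layer's G1 loop is the same polygon, so the solid is a straight extrusion of it from z=0 to z≈17.2. Closing with flat bottom and top caps and triangulating gives 32 facets — a regular 9-sided prism (a cylinder approximated with 9 flat sides), circumscribed radius ≈ 8.1 mm, height ≈ 17.2 mm.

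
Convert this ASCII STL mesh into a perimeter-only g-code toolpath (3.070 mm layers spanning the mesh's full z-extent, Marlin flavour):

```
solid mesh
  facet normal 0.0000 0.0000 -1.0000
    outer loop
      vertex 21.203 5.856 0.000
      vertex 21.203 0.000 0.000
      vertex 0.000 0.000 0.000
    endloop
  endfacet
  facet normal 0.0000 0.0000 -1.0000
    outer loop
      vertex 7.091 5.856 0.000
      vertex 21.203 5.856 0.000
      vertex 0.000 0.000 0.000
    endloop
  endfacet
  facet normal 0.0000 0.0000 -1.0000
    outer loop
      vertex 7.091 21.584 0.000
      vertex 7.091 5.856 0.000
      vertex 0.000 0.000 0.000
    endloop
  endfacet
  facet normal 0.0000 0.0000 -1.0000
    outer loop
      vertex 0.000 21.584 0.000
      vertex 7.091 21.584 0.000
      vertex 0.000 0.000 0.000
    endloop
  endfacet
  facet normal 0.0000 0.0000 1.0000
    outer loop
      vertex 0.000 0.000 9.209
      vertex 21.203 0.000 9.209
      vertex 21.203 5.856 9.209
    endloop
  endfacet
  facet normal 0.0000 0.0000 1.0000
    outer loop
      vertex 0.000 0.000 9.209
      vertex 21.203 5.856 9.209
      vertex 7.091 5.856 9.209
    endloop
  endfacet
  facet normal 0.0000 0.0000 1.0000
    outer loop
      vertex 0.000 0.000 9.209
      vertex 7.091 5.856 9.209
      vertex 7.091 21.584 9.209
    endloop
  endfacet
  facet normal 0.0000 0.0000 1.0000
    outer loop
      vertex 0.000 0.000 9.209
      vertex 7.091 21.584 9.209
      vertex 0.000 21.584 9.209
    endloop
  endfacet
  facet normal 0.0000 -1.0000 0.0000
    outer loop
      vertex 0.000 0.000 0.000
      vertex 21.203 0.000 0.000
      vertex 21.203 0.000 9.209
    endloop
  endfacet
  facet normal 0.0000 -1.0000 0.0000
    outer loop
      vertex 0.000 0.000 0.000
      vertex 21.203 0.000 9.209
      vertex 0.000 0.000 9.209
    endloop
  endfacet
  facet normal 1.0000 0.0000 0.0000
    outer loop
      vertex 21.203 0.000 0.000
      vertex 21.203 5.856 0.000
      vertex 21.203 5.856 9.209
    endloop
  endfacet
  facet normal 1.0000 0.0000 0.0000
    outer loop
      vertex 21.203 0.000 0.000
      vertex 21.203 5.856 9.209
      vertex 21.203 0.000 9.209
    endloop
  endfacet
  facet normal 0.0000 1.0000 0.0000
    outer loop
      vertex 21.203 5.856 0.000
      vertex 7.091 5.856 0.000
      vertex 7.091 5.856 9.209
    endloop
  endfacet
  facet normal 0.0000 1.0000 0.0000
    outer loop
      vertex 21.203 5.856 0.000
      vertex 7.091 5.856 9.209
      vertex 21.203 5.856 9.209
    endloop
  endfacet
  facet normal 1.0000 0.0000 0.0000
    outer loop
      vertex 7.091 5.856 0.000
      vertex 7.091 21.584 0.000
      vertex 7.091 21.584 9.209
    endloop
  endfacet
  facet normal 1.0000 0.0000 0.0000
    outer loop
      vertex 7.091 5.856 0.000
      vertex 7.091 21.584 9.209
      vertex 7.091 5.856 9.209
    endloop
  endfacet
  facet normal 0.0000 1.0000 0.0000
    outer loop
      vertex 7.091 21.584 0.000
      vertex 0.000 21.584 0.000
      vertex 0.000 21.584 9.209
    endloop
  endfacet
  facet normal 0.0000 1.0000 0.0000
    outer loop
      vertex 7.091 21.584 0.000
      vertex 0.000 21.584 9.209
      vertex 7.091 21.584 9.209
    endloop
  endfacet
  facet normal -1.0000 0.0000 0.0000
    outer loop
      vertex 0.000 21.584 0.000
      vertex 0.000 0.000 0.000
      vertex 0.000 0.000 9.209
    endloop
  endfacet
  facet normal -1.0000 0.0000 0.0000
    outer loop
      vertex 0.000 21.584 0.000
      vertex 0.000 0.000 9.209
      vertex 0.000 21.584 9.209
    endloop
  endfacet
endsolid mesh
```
; perimeter-only toolpath
G21 ; units = mm
G90 ; absolute positioning
G28 ; home
; layer 1
G0 Z3.070
G0 X0.000 Y0.000
G1 X21.203 Y0.000
G1 X21.203 Y5.856
G1 X7.091 Y5.856
G1 X7.091 Y21.584
G1 X0.000 Y21.584
G1 X0.000 Y0.000
; layer 2
G0 Z6.139
G0 X0.000 Y0.000
G1 X21.203 Y0.000
G1 X21.203 Y5.856
G1 X7.091 Y5.856
G1 X7.091 Y21.584
G1 X0.000 Y21.584
G1 X0.000 Y0.000
; layer 3
G0 Z9.209
G0 X0.000 Y0.000
G1 X21.203 Y0.000
G1 X21.203 Y5.856
G1 X7.091 Y5.856
G1 X7.091 Y21.584
G1 X0.000 Y21.584
G1 X0.000 Y0.000
M2 ; end

The solid is an L-shaped prism: outer 21.2 × 21.6 mm, arm thicknesses ≈ 5.86 mm (horizontal) and 7.09 mm (vertical), extruded 9.21 mm in z. Slicing at Δz = 3.070 mm — 3 equal slices spanning the solid's height, so layer i sits at z = i·h/3 — gives 3 non-empty perimeters. Each is a 6-segment closed polygon; G0 lifts to the layer z and rapids to the start vertex, then G1 traces the edges.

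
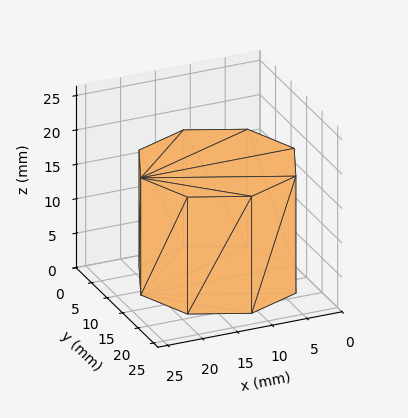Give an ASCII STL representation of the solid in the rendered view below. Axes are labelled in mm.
Reading the render: the shape is a regular 8-sided prism (a cylinder approximated with 8 flat sides), circumscribed radius ≈ 11 mm, height ≈ 17 mm (dimensions read to the nearest mm from the axis ticks). For the STL, each face is triangulated and given an outward normal.

solid part
  facet normal 0.0000 0.0000 -1.0000
    outer loop
      vertex 11.000 22.000 0.000
      vertex 18.778 18.778 0.000
      vertex 22.000 11.000 0.000
    endloop
  endfacet
  facet normal 0.0000 0.0000 -1.0000
    outer loop
      vertex 3.222 18.778 0.000
      vertex 11.000 22.000 0.000
      vertex 22.000 11.000 0.000
    endloop
  endfacet
  facet normal 0.0000 0.0000 -1.0000
    outer loop
      vertex 0.000 11.000 0.000
      vertex 3.222 18.778 0.000
      vertex 22.000 11.000 0.000
    endloop
  endfacet
  facet normal 0.0000 0.0000 -1.0000
    outer loop
      vertex 3.222 3.222 0.000
      vertex 0.000 11.000 0.000
      vertex 22.000 11.000 0.000
    endloop
  endfacet
  facet normal 0.0000 0.0000 -1.0000
    outer loop
      vertex 11.000 0.000 0.000
      vertex 3.222 3.222 0.000
      vertex 22.000 11.000 0.000
    endloop
  endfacet
  facet normal 0.0000 0.0000 -1.0000
    outer loop
      vertex 18.778 3.222 0.000
      vertex 11.000 0.000 0.000
      vertex 22.000 11.000 0.000
    endloop
  endfacet
  facet normal 0.0000 0.0000 1.0000
    outer loop
      vertex 22.000 11.000 17.000
      vertex 18.778 18.778 17.000
      vertex 11.000 22.000 17.000
    endloop
  endfacet
  facet normal 0.0000 0.0000 1.0000
    outer loop
      vertex 22.000 11.000 17.000
      vertex 11.000 22.000 17.000
      vertex 3.222 18.778 17.000
    endloop
  endfacet
  facet normal 0.0000 0.0000 1.0000
    outer loop
      vertex 22.000 11.000 17.000
      vertex 3.222 18.778 17.000
      vertex 0.000 11.000 17.000
    endloop
  endfacet
  facet normal 0.0000 0.0000 1.0000
    outer loop
      vertex 22.000 11.000 17.000
      vertex 0.000 11.000 17.000
      vertex 3.222 3.222 17.000
    endloop
  endfacet
  facet normal 0.0000 0.0000 1.0000
    outer loop
      vertex 22.000 11.000 17.000
      vertex 3.222 3.222 17.000
      vertex 11.000 0.000 17.000
    endloop
  endfacet
  facet normal 0.0000 0.0000 1.0000
    outer loop
      vertex 22.000 11.000 17.000
      vertex 11.000 0.000 17.000
      vertex 18.778 3.222 17.000
    endloop
  endfacet
  facet normal 0.9239 0.3827 0.0000
    outer loop
      vertex 22.000 11.000 0.000
      vertex 18.778 18.778 0.000
      vertex 18.778 18.778 17.000
    endloop
  endfacet
  facet normal 0.9239 0.3827 0.0000
    outer loop
      vertex 22.000 11.000 0.000
      vertex 18.778 18.778 17.000
      vertex 22.000 11.000 17.000
    endloop
  endfacet
  facet normal 0.3827 0.9239 0.0000
    outer loop
      vertex 18.778 18.778 0.000
      vertex 11.000 22.000 0.000
      vertex 11.000 22.000 17.000
    endloop
  endfacet
  facet normal 0.3827 0.9239 0.0000
    outer loop
      vertex 18.778 18.778 0.000
      vertex 11.000 22.000 17.000
      vertex 18.778 18.778 17.000
    endloop
  endfacet
  facet normal -0.3827 0.9239 0.0000
    outer loop
      vertex 11.000 22.000 0.000
      vertex 3.222 18.778 0.000
      vertex 3.222 18.778 17.000
    endloop
  endfacet
  facet normal -0.3827 0.9239 0.0000
    outer loop
      vertex 11.000 22.000 0.000
      vertex 3.222 18.778 17.000
      vertex 11.000 22.000 17.000
    endloop
  endfacet
  facet normal -0.9239 0.3827 0.0000
    outer loop
      vertex 3.222 18.778 0.000
      vertex 0.000 11.000 0.000
      vertex 0.000 11.000 17.000
    endloop
  endfacet
  facet normal -0.9239 0.3827 0.0000
    outer loop
      vertex 3.222 18.778 0.000
      vertex 0.000 11.000 17.000
      vertex 3.222 18.778 17.000
    endloop
  endfacet
  facet normal -0.9239 -0.3827 0.0000
    outer loop
      vertex 0.000 11.000 0.000
      vertex 3.222 3.222 0.000
      vertex 3.222 3.222 17.000
    endloop
  endfacet
  facet normal -0.9239 -0.3827 0.0000
    outer loop
      vertex 0.000 11.000 0.000
      vertex 3.222 3.222 17.000
      vertex 0.000 11.000 17.000
    endloop
  endfacet
  facet normal -0.3827 -0.9239 0.0000
    outer loop
      vertex 3.222 3.222 0.000
      vertex 11.000 0.000 0.000
      vertex 11.000 0.000 17.000
    endloop
  endfacet
  facet normal -0.3827 -0.9239 0.0000
    outer loop
      vertex 3.222 3.222 0.000
      vertex 11.000 0.000 17.000
      vertex 3.222 3.222 17.000
    endloop
  endfacet
  facet normal 0.3827 -0.9239 0.0000
    outer loop
      vertex 11.000 0.000 0.000
      vertex 18.778 3.222 0.000
      vertex 18.778 3.222 17.000
    endloop
  endfacet
  facet normal 0.3827 -0.9239 0.0000
    outer loop
      vertex 11.000 0.000 0.000
      vertex 18.778 3.222 17.000
      vertex 11.000 0.000 17.000
    endloop
  endfacet
  facet normal 0.9239 -0.3827 0.0000
    outer loop
      vertex 18.778 3.222 0.000
      vertex 22.000 11.000 0.000
      vertex 22.000 11.000 17.000
    endloop
  endfacet
  facet normal 0.9239 -0.3827 0.0000
    outer loop
      vertex 18.778 3.222 0.000
      vertex 22.000 11.000 17.000
      vertex 18.778 3.222 17.000
    endloop
  endfacet
endsolid part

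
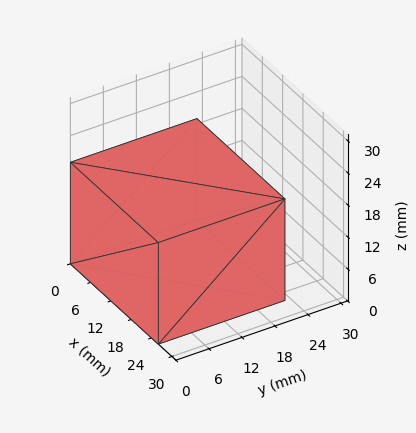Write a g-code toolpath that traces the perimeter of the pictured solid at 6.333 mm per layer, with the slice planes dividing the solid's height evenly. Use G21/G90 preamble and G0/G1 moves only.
Reading the render: the shape is a rectangular box, roughly 26 × 23 mm footprint and 19 mm tall (dimensions read to the nearest mm from the axis ticks). For the g-code, the solid's height is divided into equal slices at the stated Δz and each level perimeter traced with G1 moves after a G0 lift.

; perimeter-only toolpath
G21 ; units = mm
G90 ; absolute positioning
G28 ; home
; layer 1
G0 Z6.333
G0 X0.000 Y0.000
G1 X26.000 Y0.000
G1 X26.000 Y23.000
G1 X0.000 Y23.000
G1 X0.000 Y0.000
; layer 2
G0 Z12.667
G0 X0.000 Y0.000
G1 X26.000 Y0.000
G1 X26.000 Y23.000
G1 X0.000 Y23.000
G1 X0.000 Y0.000
; layer 3
G0 Z19.000
G0 X0.000 Y0.000
G1 X26.000 Y0.000
G1 X26.000 Y23.000
G1 X0.000 Y23.000
G1 X0.000 Y0.000
M2 ; end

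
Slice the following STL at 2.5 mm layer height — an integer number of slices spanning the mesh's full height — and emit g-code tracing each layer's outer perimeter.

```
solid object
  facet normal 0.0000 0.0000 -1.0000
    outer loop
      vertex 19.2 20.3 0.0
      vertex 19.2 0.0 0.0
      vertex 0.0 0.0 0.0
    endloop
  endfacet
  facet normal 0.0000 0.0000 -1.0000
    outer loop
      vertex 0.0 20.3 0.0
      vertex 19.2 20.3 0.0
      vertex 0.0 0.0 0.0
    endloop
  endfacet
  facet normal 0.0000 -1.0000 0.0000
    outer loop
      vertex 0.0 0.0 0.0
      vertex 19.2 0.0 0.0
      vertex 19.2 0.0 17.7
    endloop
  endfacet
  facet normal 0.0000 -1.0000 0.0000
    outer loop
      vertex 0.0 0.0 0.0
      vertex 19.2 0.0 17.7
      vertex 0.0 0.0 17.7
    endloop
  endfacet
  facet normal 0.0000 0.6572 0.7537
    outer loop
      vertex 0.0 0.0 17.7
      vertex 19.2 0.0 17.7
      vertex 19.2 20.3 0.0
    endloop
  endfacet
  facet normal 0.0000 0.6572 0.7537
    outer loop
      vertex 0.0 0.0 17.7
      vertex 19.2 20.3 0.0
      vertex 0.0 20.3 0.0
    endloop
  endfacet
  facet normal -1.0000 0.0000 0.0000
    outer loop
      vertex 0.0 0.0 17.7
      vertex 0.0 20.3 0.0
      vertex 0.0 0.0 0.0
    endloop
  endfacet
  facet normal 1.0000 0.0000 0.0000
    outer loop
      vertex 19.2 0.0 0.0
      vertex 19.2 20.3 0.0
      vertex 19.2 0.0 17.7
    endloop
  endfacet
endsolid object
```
; perimeter-only toolpath
G21 ; units = mm
G90 ; absolute positioning
G28 ; home
; layer 1
G0 Z2.5
G0 X0.0 Y0.0
G1 X19.2 Y0.0
G1 X19.2 Y17.4
G1 X0.0 Y17.4
G1 X0.0 Y0.0
; layer 2
G0 Z5.1
G0 X0.0 Y0.0
G1 X19.2 Y0.0
G1 X19.2 Y14.5
G1 X0.0 Y14.5
G1 X0.0 Y0.0
; layer 3
G0 Z7.6
G0 X0.0 Y0.0
G1 X19.2 Y0.0
G1 X19.2 Y11.6
G1 X0.0 Y11.6
G1 X0.0 Y0.0
; layer 4
G0 Z10.1
G0 X0.0 Y0.0
G1 X19.2 Y0.0
G1 X19.2 Y8.7
G1 X0.0 Y8.7
G1 X0.0 Y0.0
; layer 5
G0 Z12.6
G0 X0.0 Y0.0
G1 X19.2 Y0.0
G1 X19.2 Y5.8
G1 X0.0 Y5.8
G1 X0.0 Y0.0
; layer 6
G0 Z15.2
G0 X0.0 Y0.0
G1 X19.2 Y0.0
G1 X19.2 Y2.9
G1 X0.0 Y2.9
G1 X0.0 Y0.0
M2 ; end

The solid is a wedge (ramp): 19.2 × 20.3 mm base, rising to 17.7 mm along the y=0 edge and sloping linearly to z=0 at y=20.3. Slicing at Δz = 2.5 mm — 7 equal slices spanning the solid's height, so layer i sits at z = i·h/7 — gives 6 non-empty perimeters. Each is a 4-segment closed polygon; G0 lifts to the layer z and rapids to the start vertex, then G1 traces the edges. The cross-section shrinks linearly with z (the slice at the apex is degenerate and omitted).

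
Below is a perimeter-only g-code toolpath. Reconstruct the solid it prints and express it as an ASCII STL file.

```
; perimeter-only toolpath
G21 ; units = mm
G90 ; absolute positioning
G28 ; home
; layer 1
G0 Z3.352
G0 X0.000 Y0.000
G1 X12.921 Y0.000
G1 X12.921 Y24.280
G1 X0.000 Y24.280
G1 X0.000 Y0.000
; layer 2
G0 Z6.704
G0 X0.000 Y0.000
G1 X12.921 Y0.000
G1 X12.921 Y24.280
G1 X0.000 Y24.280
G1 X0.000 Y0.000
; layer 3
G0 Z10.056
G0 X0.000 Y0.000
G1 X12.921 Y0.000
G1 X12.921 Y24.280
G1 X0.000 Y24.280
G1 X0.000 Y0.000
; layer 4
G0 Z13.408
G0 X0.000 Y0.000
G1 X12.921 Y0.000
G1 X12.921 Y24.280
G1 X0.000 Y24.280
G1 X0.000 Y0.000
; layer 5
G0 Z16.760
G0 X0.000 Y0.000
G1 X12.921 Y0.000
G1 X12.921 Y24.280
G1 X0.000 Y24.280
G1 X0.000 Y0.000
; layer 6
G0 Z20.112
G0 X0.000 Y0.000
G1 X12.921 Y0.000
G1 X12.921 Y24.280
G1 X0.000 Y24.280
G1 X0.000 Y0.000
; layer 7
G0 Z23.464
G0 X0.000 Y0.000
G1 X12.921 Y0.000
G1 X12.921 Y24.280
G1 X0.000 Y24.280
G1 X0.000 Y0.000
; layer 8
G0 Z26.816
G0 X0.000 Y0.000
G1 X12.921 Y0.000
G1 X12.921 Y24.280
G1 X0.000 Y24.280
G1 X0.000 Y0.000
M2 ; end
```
solid part
  facet normal 0.0000 0.0000 -1.0000
    outer loop
      vertex 12.921 24.280 0.000
      vertex 12.921 0.000 0.000
      vertex 0.000 0.000 0.000
    endloop
  endfacet
  facet normal 0.0000 0.0000 -1.0000
    outer loop
      vertex 0.000 24.280 0.000
      vertex 12.921 24.280 0.000
      vertex 0.000 0.000 0.000
    endloop
  endfacet
  facet normal 0.0000 0.0000 1.0000
    outer loop
      vertex 0.000 0.000 26.816
      vertex 12.921 0.000 26.816
      vertex 12.921 24.280 26.816
    endloop
  endfacet
  facet normal 0.0000 0.0000 1.0000
    outer loop
      vertex 0.000 0.000 26.816
      vertex 12.921 24.280 26.816
      vertex 0.000 24.280 26.816
    endloop
  endfacet
  facet normal 0.0000 -1.0000 0.0000
    outer loop
      vertex 0.000 0.000 0.000
      vertex 12.921 0.000 0.000
      vertex 12.921 0.000 26.816
    endloop
  endfacet
  facet normal 0.0000 -1.0000 0.0000
    outer loop
      vertex 0.000 0.000 0.000
      vertex 12.921 0.000 26.816
      vertex 0.000 0.000 26.816
    endloop
  endfacet
  facet normal 0.0000 1.0000 0.0000
    outer loop
      vertex 12.921 24.280 26.816
      vertex 12.921 24.280 0.000
      vertex 0.000 24.280 0.000
    endloop
  endfacet
  facet normal 0.0000 1.0000 0.0000
    outer loop
      vertex 0.000 24.280 26.816
      vertex 12.921 24.280 26.816
      vertex 0.000 24.280 0.000
    endloop
  endfacet
  facet normal -1.0000 0.0000 0.0000
    outer loop
      vertex 0.000 24.280 26.816
      vertex 0.000 24.280 0.000
      vertex 0.000 0.000 0.000
    endloop
  endfacet
  facet normal -1.0000 0.0000 0.0000
    outer loop
      vertex 0.000 0.000 26.816
      vertex 0.000 24.280 26.816
      vertex 0.000 0.000 0.000
    endloop
  endfacet
  facet normal 1.0000 0.0000 0.0000
    outer loop
      vertex 12.921 0.000 0.000
      vertex 12.921 24.280 0.000
      vertex 12.921 24.280 26.816
    endloop
  endfacet
  facet normal 1.0000 0.0000 0.0000
    outer loop
      vertex 12.921 0.000 0.000
      vertex 12.921 24.280 26.816
      vertex 12.921 0.000 26.816
    endloop
  endfacet
endsolid part

The G0 Z moves step by Δz≈3.352 mm. Every layer's G1 loop is the same polygon, so the solid is a straight extrusion of it from z=0 to z≈26.8. Closing with flat bottom and top caps and triangulating gives 12 facets — a rectangular box, roughly 12.9 × 24.3 mm footprint and 26.8 mm tall.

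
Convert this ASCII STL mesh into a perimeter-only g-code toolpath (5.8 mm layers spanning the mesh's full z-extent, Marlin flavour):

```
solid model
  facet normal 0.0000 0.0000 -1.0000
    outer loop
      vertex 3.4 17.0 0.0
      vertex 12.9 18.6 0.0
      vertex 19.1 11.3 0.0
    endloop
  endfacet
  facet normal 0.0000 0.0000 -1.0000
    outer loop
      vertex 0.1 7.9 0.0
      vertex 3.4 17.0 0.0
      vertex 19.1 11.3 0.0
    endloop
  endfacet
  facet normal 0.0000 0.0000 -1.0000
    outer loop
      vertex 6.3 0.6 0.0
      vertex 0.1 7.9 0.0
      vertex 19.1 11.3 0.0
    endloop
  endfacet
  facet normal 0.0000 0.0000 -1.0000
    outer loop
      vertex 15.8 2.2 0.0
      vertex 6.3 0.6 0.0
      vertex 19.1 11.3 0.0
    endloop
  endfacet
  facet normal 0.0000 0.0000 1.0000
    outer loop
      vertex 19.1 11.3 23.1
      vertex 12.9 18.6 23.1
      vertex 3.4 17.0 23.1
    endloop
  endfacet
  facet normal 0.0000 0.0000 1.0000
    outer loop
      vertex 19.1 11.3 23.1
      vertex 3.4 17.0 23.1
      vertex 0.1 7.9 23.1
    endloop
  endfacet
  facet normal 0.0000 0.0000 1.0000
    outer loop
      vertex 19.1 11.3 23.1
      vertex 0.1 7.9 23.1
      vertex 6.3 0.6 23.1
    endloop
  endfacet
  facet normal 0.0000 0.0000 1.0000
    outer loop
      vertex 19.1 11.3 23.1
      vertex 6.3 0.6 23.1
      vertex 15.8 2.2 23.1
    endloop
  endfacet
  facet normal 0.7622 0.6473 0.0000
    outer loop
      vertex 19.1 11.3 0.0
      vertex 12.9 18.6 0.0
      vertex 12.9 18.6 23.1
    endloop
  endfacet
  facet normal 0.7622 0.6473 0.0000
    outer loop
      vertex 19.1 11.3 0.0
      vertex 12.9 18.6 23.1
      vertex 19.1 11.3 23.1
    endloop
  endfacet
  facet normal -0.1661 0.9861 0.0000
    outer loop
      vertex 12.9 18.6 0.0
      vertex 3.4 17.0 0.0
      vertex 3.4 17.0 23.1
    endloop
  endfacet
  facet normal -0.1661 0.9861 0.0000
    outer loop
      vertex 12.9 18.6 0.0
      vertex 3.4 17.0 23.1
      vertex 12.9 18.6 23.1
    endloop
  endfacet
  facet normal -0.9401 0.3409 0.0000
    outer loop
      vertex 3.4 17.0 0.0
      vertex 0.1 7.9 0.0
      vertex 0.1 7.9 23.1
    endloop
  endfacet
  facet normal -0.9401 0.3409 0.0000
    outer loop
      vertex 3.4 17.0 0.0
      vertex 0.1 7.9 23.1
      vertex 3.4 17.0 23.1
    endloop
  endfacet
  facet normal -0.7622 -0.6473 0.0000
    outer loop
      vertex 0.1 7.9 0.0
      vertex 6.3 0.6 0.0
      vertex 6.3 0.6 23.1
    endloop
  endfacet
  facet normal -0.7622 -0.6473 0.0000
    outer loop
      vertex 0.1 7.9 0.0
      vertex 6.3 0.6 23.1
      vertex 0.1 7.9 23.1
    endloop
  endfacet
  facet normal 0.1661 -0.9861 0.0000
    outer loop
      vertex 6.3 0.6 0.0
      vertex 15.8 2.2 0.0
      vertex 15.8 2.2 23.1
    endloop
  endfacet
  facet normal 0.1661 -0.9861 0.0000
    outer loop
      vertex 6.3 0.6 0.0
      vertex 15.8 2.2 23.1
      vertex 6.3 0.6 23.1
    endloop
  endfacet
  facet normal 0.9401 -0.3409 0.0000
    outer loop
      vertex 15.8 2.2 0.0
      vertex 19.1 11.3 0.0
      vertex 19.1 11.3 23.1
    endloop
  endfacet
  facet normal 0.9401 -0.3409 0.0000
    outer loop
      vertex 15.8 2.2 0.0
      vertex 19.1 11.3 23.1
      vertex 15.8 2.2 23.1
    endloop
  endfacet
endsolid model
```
; perimeter-only toolpath
G21 ; units = mm
G90 ; absolute positioning
G28 ; home
; layer 1
G0 Z5.8
G0 X19.1 Y11.3
G1 X12.9 Y18.6
G1 X3.4 Y17.0
G1 X0.1 Y7.9
G1 X6.3 Y0.6
G1 X15.8 Y2.2
G1 X19.1 Y11.3
; layer 2
G0 Z11.6
G0 X19.1 Y11.3
G1 X12.9 Y18.6
G1 X3.4 Y17.0
G1 X0.1 Y7.9
G1 X6.3 Y0.6
G1 X15.8 Y2.2
G1 X19.1 Y11.3
; layer 3
G0 Z17.3
G0 X19.1 Y11.3
G1 X12.9 Y18.6
G1 X3.4 Y17.0
G1 X0.1 Y7.9
G1 X6.3 Y0.6
G1 X15.8 Y2.2
G1 X19.1 Y11.3
; layer 4
G0 Z23.1
G0 X19.1 Y11.3
G1 X12.9 Y18.6
G1 X3.4 Y17.0
G1 X0.1 Y7.9
G1 X6.3 Y0.6
G1 X15.8 Y2.2
G1 X19.1 Y11.3
M2 ; end

The solid is a regular 6-sided prism (a cylinder approximated with 6 flat sides), circumscribed radius ≈ 9.6 mm, height ≈ 23.1 mm. Slicing at Δz = 5.8 mm — 4 equal slices spanning the solid's height, so layer i sits at z = i·h/4 — gives 4 non-empty perimeters. Each is a 6-segment closed polygon; G0 lifts to the layer z and rapids to the start vertex, then G1 traces the edges.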